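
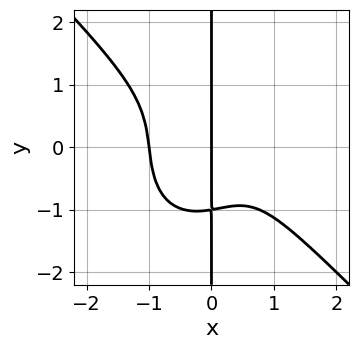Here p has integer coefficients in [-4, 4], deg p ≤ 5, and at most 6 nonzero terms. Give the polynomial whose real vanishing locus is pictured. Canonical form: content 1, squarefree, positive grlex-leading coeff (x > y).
(a) The degree is 4 — no degree-3 curve has this shape.
(b) Checking where it meets the axes: every point of the y-axis in the box is on the curve; among the integer gridlines, it crosses the x-axis at x ∈ {-1, 0}.
(c) The integer polynomial consistent with all of this is the stated p.

3*x^4 + x^3*y + 2*x*y^3 - x^2 + 2*x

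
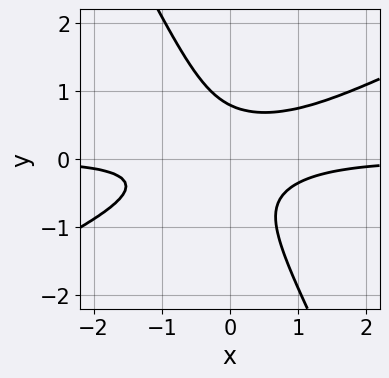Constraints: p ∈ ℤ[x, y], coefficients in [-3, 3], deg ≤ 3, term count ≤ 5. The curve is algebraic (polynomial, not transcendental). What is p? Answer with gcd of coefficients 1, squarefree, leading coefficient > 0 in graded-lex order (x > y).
2*x^2*y - 3*x*y^2 - 2*y^3 + 1

(a) deg p = 3. No degree-2 curve has this shape.
(b) Observable constraints: the curve avoids every integer x-axis point in the box.
(c) Putting this together gives p.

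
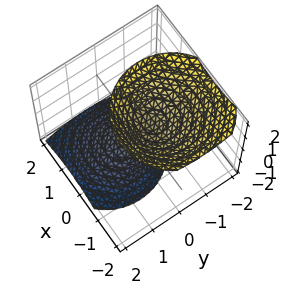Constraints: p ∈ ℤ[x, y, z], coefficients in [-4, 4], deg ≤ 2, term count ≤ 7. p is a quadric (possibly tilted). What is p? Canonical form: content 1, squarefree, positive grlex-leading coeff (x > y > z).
3*x^2 + 2*x*z + 3*y^2 + 2*y*z - 2*z^2 + 2

1. The picture has 2 separate pieces. Treating them together as one polynomial.
2. The degree is 2 — a generic line meets the surface in up to 2 points.
3. Checking where it meets the axes: no y-intercept at any integer in the box; the z-axis gridline crossings are at z ∈ {-1, 1}; the surface avoids every integer x-axis point in the box.
4. Fitting integer coefficients to these (and the overall shape) gives p.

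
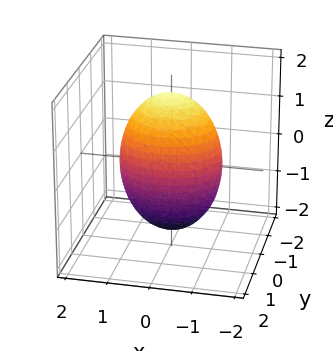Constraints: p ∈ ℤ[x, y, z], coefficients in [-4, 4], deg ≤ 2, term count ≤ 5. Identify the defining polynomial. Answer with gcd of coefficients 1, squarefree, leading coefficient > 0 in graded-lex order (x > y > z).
1. The degree is 2 — a closed, bounded, convex surface; a quadric.
2. Symmetries: mirror symmetry z ↦ −z ⇒ only even powers of z; mirror symmetry y ↦ −y ⇒ only even powers of y; it's symmetric under x → −x, forcing even powers of x.
3. From the axis intercepts and sections: the y-axis gridline crossings are at y ∈ {-1, 1}.
4. Fitting integer coefficients to these (and the overall shape) gives p.

2*x^2 + 3*y^2 + z^2 - 3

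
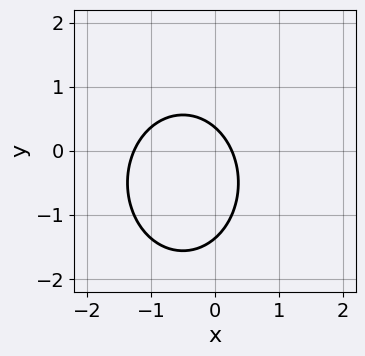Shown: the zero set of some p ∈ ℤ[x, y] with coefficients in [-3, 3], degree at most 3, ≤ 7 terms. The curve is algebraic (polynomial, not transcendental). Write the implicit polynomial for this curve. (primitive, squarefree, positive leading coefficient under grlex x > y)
3*x^2 + 2*y^2 + 3*x + 2*y - 1

1. The degree is 2 — a generic line meets the curve in up to 2 points.
2. Solving for integer coefficients yields p as stated.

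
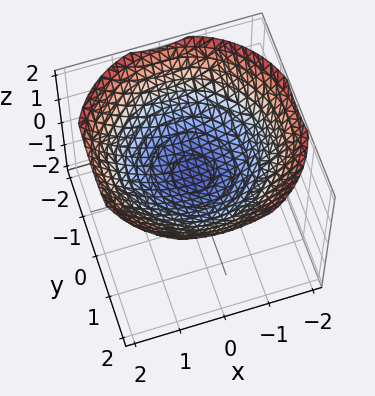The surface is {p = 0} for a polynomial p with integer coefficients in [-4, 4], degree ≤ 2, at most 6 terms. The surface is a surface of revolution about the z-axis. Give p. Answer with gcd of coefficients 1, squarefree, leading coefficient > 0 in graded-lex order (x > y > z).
x^2 + y^2 - 3*z + 1

(a) The degree is 2 — no degree-1 surface has this shape.
(b) Symmetries: rotational symmetry about the z-axis ⇒ p depends on x, y only through x² + y².
(c) From the axis intercepts and sections: no x-intercept at any integer in the box; a circular section at z = 1 has radius between 1 and 2; it misses every integer gridline on the y-axis.
(d) These observations pin down the coefficients.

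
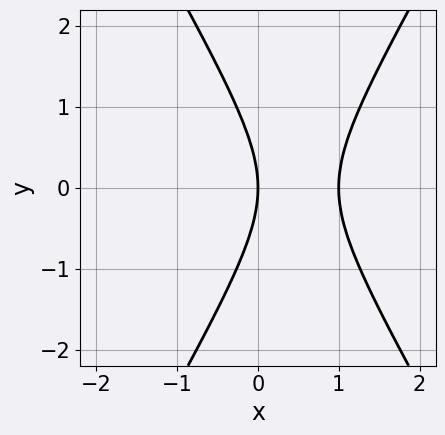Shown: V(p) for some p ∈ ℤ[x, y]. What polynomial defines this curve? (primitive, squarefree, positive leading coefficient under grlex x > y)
3*x^2 - y^2 - 3*x

1. Degree: a generic line meets the curve in up to 2 points, so deg p = 2.
2. Symmetries: mirror symmetry y ↦ −y ⇒ only even powers of y.
3. Observable constraints: it meets the y-axis at y = 0 (among the integer gridlines); among the integer gridlines, it crosses the x-axis at x ∈ {0, 1}.
4. Assembling these constraints gives the stated polynomial.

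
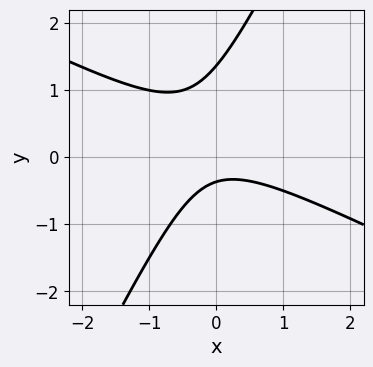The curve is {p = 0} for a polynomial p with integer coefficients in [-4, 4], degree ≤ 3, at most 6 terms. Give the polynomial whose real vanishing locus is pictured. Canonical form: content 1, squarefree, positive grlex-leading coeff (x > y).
1. deg p = 2. The shape is more complex than any degree-1 curve.
2. Checking where it meets the axes: it misses every integer gridline on the x-axis.
3. Putting this together gives p.

2*x^2 + 3*x*y - 2*y^2 + 2*y + 1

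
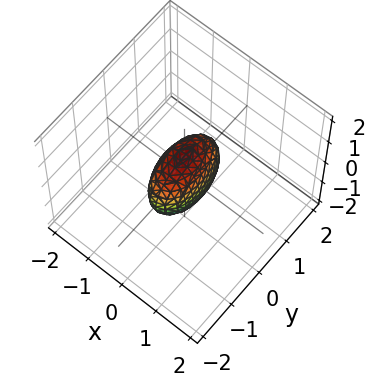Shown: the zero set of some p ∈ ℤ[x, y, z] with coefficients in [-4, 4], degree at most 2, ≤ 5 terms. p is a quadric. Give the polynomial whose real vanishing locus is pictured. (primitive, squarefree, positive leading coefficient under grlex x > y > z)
First, degree: a closed, bounded, convex surface; a quadric, so deg p = 2.
Next, symmetries: it's symmetric under z → −z, forcing even powers of z; it's symmetric under x → −x, forcing even powers of x; the y ↦ −y reflection is a symmetry, so y appears only in even powers.
Then, against the integer gridlines: the y-axis gridline crossings are at y ∈ {-1, 1}; among the integer gridlines, it crosses the z-axis at z ∈ {-1, 1}.
Finally, solving for integer coefficients yields p as stated.

3*x^2 + y^2 + z^2 - 1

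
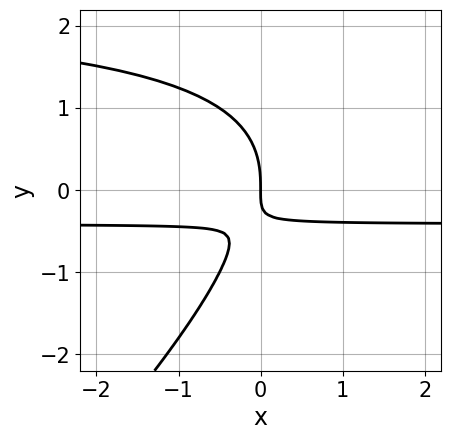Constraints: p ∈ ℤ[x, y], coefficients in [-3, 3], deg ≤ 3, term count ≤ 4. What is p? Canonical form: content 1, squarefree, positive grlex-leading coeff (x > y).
First, deg p = 3. A generic line meets the curve in up to 3 points.
Next, reading off the gridlines: one y-axis crossing is at y = 0; it crosses the x-axis at the gridline x = 0.
Finally, assembling these constraints gives the stated polynomial.

x*y^2 - y^3 - 2*x*y - x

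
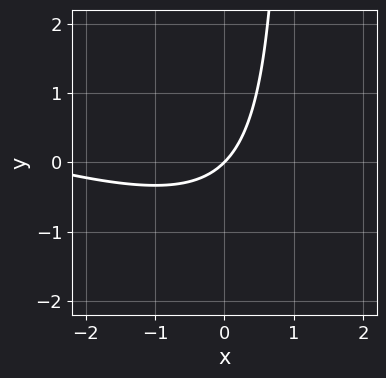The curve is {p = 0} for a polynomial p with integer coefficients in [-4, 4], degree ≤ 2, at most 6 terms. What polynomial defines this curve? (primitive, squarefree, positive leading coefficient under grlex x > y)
Degree: a generic line meets the curve in up to 2 points, so deg p = 2.
Observable constraints: it crosses the x-axis at the gridline x = 0; it meets the y-axis at y = 0 (among the integer gridlines).
These observations pin down the coefficients.

x^2 + 3*x*y + 3*x - 3*y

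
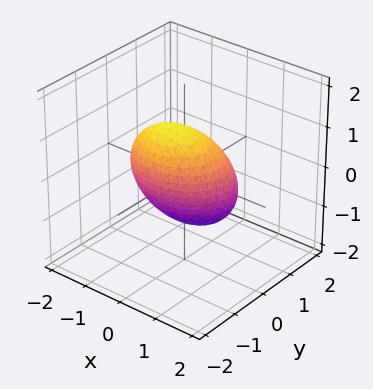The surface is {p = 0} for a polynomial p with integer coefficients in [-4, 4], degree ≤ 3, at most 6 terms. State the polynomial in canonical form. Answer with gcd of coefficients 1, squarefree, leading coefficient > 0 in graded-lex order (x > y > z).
2*x^2 + 3*y^2 + 2*y*z + 2*z^2 - 3

First, the degree is 2 — a generic line meets the surface in up to 2 points.
Then, against the integer gridlines: among the integer gridlines, it crosses the y-axis at y ∈ {-1, 1}.
Finally, matching integer coefficients to the picture gives p.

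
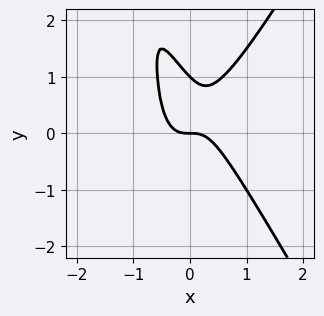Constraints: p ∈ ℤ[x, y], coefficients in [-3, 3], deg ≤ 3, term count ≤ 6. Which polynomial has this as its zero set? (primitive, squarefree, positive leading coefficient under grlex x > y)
(a) The degree is 3 — a generic line meets the curve in up to 3 points.
(b) Checking where it meets the axes: among the integer gridlines, it crosses the y-axis at y ∈ {0, 1}; it meets the x-axis at x = 0 (among the integer gridlines).
(c) Fitting integer coefficients to these (and the overall shape) gives p.

3*x^3 - x*y^2 - y^2 + y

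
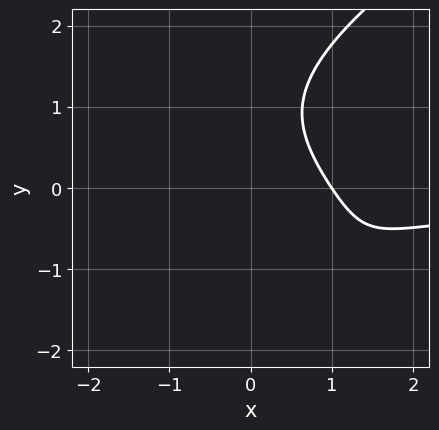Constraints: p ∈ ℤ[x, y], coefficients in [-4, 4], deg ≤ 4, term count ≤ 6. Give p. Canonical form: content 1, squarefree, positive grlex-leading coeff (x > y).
y^4 - 2*x^2*y - 2*x*y^2 - 3*x + 3

1. deg p = 4. No degree-3 curve has this shape.
2. Reading off the gridlines: the curve avoids every integer y-axis point in the box; it crosses the x-axis at the gridline x = 1.
3. Together with the visible shape, these determine p as stated.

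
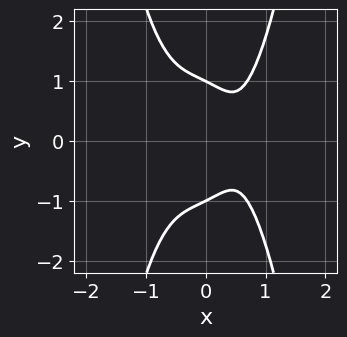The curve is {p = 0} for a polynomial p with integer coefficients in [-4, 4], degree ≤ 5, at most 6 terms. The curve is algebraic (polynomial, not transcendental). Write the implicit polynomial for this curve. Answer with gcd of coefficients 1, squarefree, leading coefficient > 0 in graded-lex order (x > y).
First, degree: the shape is more complex than any degree-3 curve, so deg p = 4.
Then, symmetries: the y ↦ −y reflection is a symmetry, so y appears only in even powers.
Then, from the visible intercepts: the curve avoids every integer x-axis point in the box; among the integer gridlines, it crosses the y-axis at y ∈ {-1, 1}.
Finally, solving for integer coefficients yields p as stated.

3*x^4 - y^2 - x + 1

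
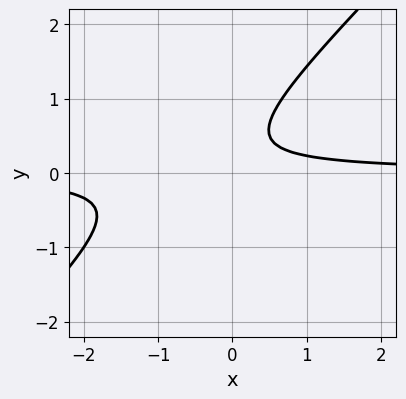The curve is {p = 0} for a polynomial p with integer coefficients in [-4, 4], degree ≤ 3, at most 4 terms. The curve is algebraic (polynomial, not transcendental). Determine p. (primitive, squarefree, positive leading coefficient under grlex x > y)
3*x*y - 3*y^2 + 2*y - 1

1. Degree: a generic line meets the curve in up to 2 points, so deg p = 2.
2. Checking where it meets the axes: it misses every integer gridline on the x-axis; it misses every integer gridline on the y-axis.
3. The integer polynomial consistent with all of this is the stated p.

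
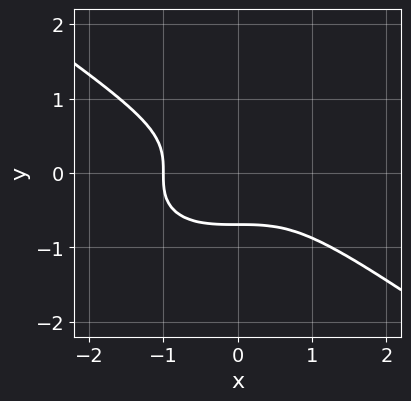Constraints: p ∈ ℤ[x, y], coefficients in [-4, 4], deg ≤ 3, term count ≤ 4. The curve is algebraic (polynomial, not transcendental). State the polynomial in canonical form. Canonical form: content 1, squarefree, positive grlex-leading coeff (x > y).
x^3 + 3*y^3 + 1

First, deg p = 3. No degree-2 curve has this shape.
Next, checking where it meets the axes: one x-axis crossing is at x = -1.
Finally, matching integer coefficients to the picture gives p.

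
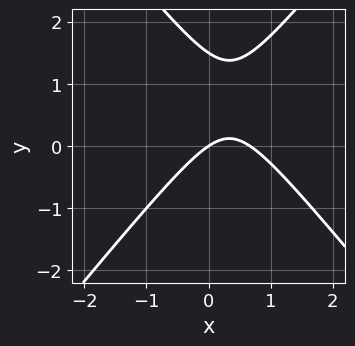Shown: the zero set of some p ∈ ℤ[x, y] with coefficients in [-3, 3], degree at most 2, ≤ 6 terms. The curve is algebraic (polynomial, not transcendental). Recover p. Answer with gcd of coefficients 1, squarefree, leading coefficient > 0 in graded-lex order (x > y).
Degree: the shape is more complex than any degree-1 curve, so deg p = 2.
From the visible intercepts: it meets the y-axis at y = 0 (among the integer gridlines); it meets the x-axis at x = 0 (among the integer gridlines).
Matching integer coefficients to the picture gives p.

3*x^2 - 2*y^2 - 2*x + 3*y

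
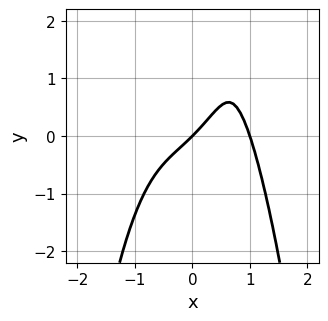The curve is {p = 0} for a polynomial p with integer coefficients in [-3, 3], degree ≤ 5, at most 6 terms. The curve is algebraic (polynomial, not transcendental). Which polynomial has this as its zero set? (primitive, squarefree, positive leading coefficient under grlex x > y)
First, the degree is 4 — no degree-3 curve has this shape.
Then, against the integer gridlines: it crosses the y-axis at the gridline y = 0; among the integer gridlines, it crosses the x-axis at x ∈ {0, 1}.
Finally, putting this together gives p.

3*x^4 - y^2 - 3*x + 3*y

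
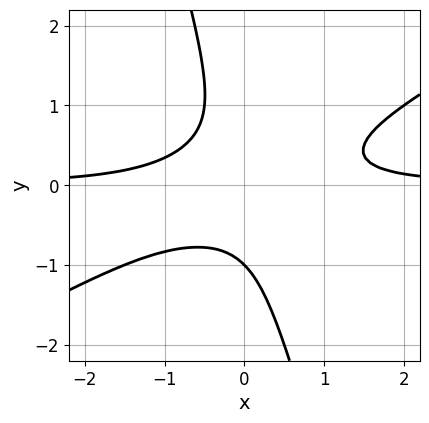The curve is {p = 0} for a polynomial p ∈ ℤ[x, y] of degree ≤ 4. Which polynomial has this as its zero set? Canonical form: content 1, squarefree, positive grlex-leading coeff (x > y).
deg p = 3. A generic line meets the curve in up to 3 points.
Against the integer gridlines: one y-axis crossing is at y = -1; the curve avoids every integer x-axis point in the box.
Putting this together gives p.

2*x^2*y - 3*x*y^2 - y^3 - 1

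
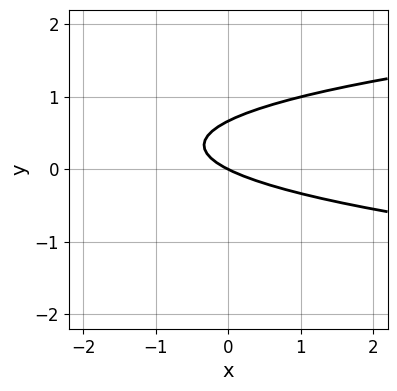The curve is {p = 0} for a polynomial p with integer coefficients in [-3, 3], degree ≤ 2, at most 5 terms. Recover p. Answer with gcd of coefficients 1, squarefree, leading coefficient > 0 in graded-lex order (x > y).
First, deg p = 2. A generic line meets the curve in up to 2 points.
Next, against the integer gridlines: one y-axis crossing is at y = 0; it crosses the x-axis at the gridline x = 0.
Finally, fitting integer coefficients to these (and the overall shape) gives p.

3*y^2 - x - 2*y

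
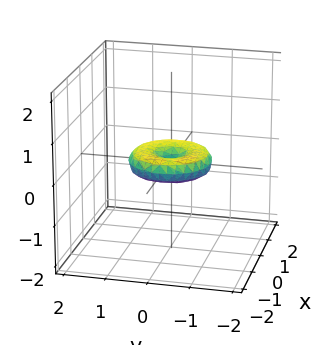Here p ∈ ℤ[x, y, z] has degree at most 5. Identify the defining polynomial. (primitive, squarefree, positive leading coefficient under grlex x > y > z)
First, degree: no degree-3 surface has this shape, so deg p = 4.
Then, symmetry: the z-axis is an axis of rotation, so x and y enter only as x² + y².
Next, against the integer gridlines: the x-axis gridline crossings are at x ∈ {-1, 0, 1}; it meets the z-axis at z = 0 (among the integer gridlines); the y-axis gridline crossings are at y ∈ {-1, 0, 1}; a circular section at z = 0 has radius exactly 1.
Finally, together with the visible shape, these determine p as stated.

x^4 + 2*x^2*y^2 + y^4 - x^2 - y^2 + 3*z^2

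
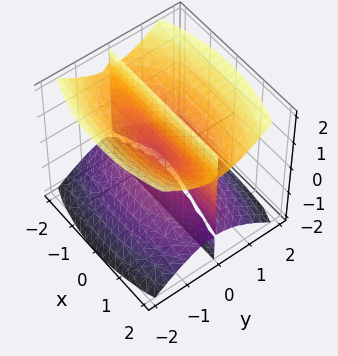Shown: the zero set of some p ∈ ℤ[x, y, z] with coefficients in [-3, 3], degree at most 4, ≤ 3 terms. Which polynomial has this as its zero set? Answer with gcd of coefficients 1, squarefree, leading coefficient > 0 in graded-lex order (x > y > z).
1. There are 3 components. Treating them together as one polynomial.
2. Degree: the shape is more complex than any degree-2 surface, so deg p = 3.
3. From the visible intercepts: the visible x-axis segment lies entirely on the surface; the visible z-axis segment lies entirely on the surface; it meets the y-axis at y = 0 (among the integer gridlines).
4. Putting this together gives p.

x^2*y + 3*y^3 - 3*y*z^2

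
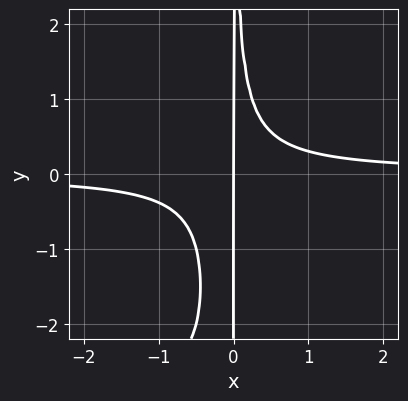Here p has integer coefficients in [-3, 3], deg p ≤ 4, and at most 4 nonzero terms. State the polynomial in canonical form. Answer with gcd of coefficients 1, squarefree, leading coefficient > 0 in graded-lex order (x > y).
x^2*y^2 + 3*x^2*y - x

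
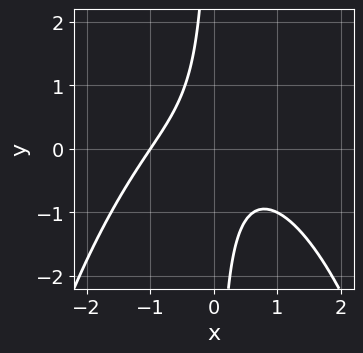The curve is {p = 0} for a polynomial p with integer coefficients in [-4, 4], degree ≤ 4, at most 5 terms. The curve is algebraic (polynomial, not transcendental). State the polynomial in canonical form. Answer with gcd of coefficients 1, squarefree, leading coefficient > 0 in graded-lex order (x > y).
x^3 + 2*x*y + 1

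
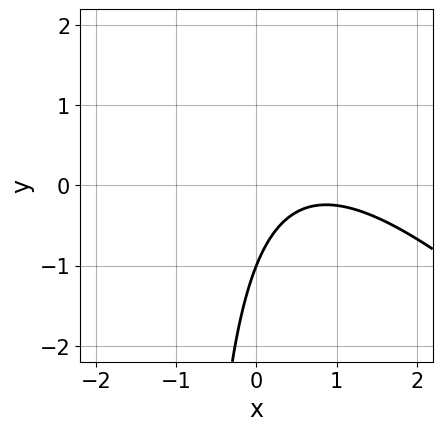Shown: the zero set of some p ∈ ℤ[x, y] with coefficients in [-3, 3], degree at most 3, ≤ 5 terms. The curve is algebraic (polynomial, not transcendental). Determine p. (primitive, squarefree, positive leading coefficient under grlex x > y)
First, degree: the shape is more complex than any degree-1 curve, so deg p = 2.
Then, against the integer gridlines: the curve avoids every integer x-axis point in the box; it crosses the y-axis at the gridline y = -1.
Finally, putting this together gives p.

2*x^2 + 2*x*y - 3*x + 2*y + 2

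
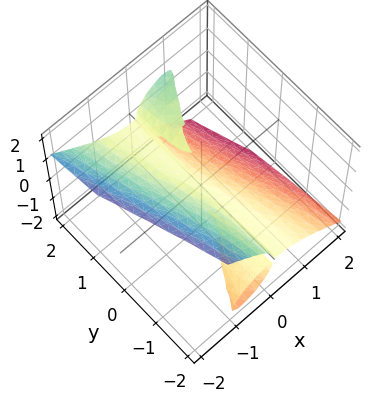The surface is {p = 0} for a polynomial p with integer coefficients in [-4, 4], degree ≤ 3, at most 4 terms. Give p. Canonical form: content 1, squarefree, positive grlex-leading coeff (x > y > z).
x^3 - x*y*z + z^3

(a) I count 2 distinct pieces. They look like related sheets of one shape, so recover p as a whole.
(b) Degree: a generic line meets the surface in up to 3 points, so deg p = 3.
(c) Observable constraints: one z-axis crossing is at z = 0; one x-axis crossing is at x = 0; every point of the y-axis in the box is on the surface.
(d) Putting this together gives p.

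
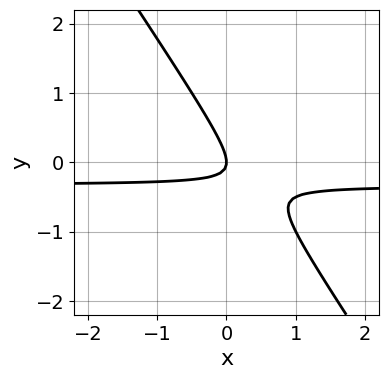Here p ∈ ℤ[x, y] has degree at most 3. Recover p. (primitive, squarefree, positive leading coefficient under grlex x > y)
3*x*y + 2*y^2 + x

1. deg p = 2. No degree-1 curve has this shape.
2. From the axis intercepts and sections: it meets the y-axis at y = 0 (among the integer gridlines); it crosses the x-axis at the gridline x = 0.
3. Putting this together gives p.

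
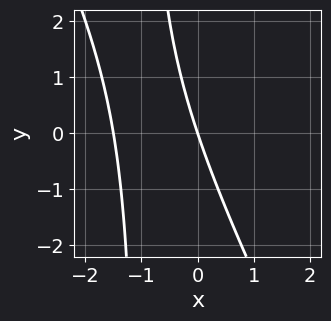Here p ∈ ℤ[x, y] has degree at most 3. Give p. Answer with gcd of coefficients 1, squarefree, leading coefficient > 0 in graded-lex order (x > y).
2*x^2 + x*y + 3*x + y

deg p = 2.
Reading off the gridlines: one y-axis crossing is at y = 0; it meets the x-axis at x = 0 (among the integer gridlines).
The integer polynomial consistent with all of this is the stated p.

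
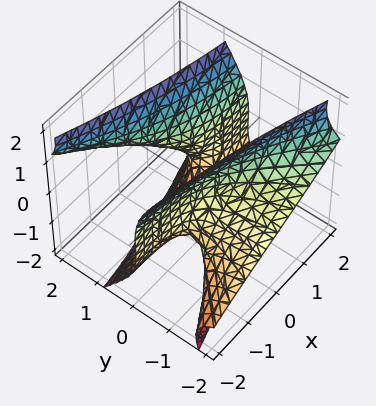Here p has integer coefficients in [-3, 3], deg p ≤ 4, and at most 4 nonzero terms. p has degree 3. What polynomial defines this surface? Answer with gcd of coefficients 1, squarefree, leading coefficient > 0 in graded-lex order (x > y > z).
3*y^2*z - z^3 + 3*x*y - 1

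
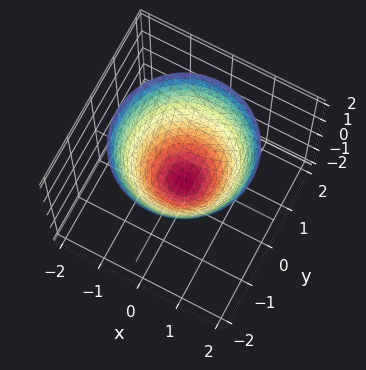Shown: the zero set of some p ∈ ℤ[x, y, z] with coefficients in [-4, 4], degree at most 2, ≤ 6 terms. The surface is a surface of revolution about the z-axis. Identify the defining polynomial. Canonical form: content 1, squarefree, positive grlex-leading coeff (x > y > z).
First, deg p = 2. A generic line meets the surface in up to 2 points.
Then, symmetry: every cross-section ⟂ z is a circle, so x, y appear only via x² + y².
Next, checking where it meets the axes: a circular section at z = 1 has radius between 1 and 2.
Finally, assembling these constraints gives the stated polynomial.

2*x^2 + 2*y^2 - 2*z - 1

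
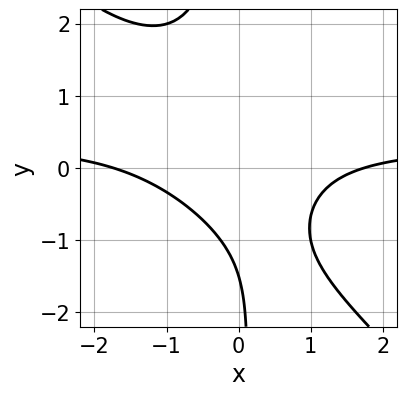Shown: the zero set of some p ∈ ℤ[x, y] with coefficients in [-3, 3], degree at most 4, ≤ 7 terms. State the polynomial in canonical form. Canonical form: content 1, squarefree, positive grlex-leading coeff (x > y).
3*x^2*y + 3*x*y^2 - x^2 + 2*y + 3

1. The degree is 3 — the shape is more complex than any degree-2 curve.
2. Matching integer coefficients to the picture gives p.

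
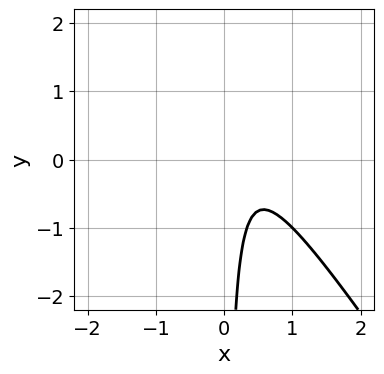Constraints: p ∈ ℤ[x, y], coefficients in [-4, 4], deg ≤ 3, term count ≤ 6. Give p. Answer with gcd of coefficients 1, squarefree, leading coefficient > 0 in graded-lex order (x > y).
3*x^2 + 2*x*y - 2*x + 1

First, degree: a generic line meets the curve in up to 2 points, so deg p = 2.
Then, from the axis intercepts and sections: no y-intercept at any integer in the box; it misses every integer gridline on the x-axis.
Finally, these observations pin down the coefficients.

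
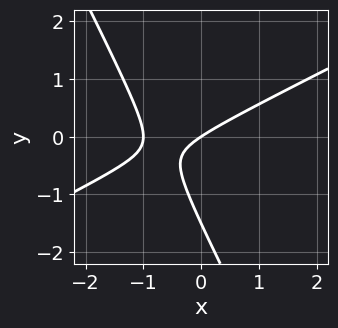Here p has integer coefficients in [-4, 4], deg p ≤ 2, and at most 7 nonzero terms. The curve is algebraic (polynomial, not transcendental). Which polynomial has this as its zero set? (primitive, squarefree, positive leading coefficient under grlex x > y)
The degree is 2 — no degree-1 curve has this shape.
Reading off the gridlines: the x-axis gridline crossings are at x ∈ {-1, 0}; one y-axis crossing is at y = 0.
Putting this together gives p.

2*x^2 - 3*x*y - 2*y^2 + 2*x - 3*y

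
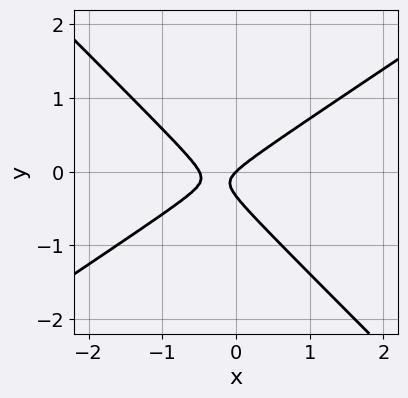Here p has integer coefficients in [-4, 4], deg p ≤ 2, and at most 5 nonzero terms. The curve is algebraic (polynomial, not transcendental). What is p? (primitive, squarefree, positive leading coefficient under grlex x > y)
(a) Degree: a generic line meets the curve in up to 2 points, so deg p = 2.
(b) Observable constraints: it crosses the y-axis at the gridline y = 0; one x-axis crossing is at x = 0.
(c) Assembling these constraints gives the stated polynomial.

2*x^2 - x*y - 3*y^2 + x - y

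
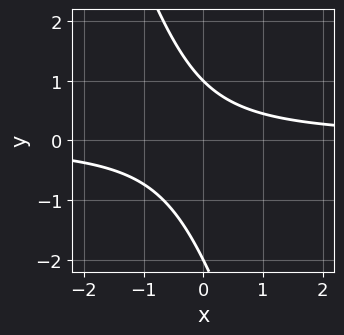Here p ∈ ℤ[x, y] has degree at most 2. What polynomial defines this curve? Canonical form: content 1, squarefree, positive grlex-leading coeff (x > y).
3*x*y + y^2 + y - 2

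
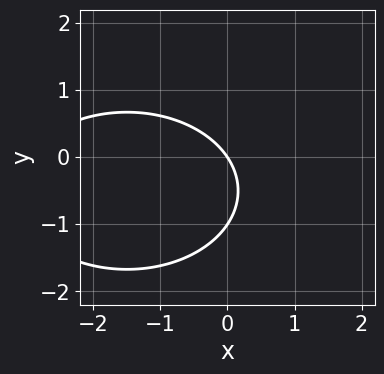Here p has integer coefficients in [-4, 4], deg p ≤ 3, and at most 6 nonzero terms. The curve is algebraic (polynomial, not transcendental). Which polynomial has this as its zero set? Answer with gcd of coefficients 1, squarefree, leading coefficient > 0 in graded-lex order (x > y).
x^2 + 2*y^2 + 3*x + 2*y

(a) Degree: a generic line meets the curve in up to 2 points, so deg p = 2.
(b) Checking where it meets the axes: it meets the x-axis at x = 0 (among the integer gridlines); the y-axis gridline crossings are at y ∈ {-1, 0}.
(c) Matching integer coefficients to the picture gives p.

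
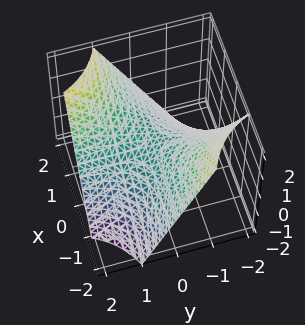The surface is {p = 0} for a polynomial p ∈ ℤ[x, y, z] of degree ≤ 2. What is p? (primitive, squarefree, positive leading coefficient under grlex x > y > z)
x*y - z

1. deg p = 2. A saddle surface; a quadric.
2. Against the integer gridlines: every point of the x-axis in the box is on the surface; it meets the z-axis at z = 0 (among the integer gridlines).
3. Fitting integer coefficients to these (and the overall shape) gives p. Check: (0, 1, 0) on the y-axis lies on the surface, and p(0, 1, 0) = 0. ✓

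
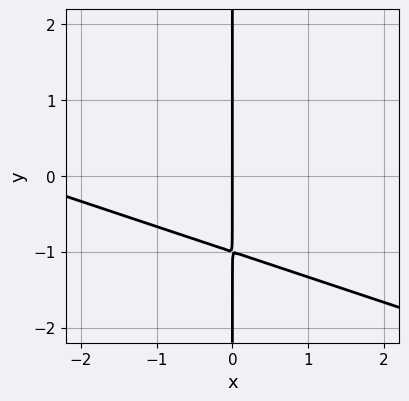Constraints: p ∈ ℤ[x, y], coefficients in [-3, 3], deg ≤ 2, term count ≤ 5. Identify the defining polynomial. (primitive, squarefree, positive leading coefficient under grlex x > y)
x^2 + 3*x*y + 3*x

(a) The degree is 2 — the shape is more complex than any degree-1 curve.
(b) From the axis intercepts and sections: the visible y-axis segment lies entirely on the curve; one x-axis crossing is at x = 0.
(c) These observations pin down the coefficients.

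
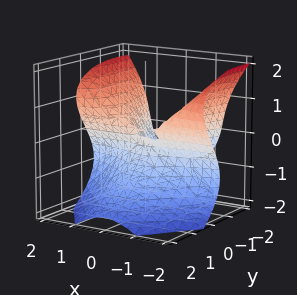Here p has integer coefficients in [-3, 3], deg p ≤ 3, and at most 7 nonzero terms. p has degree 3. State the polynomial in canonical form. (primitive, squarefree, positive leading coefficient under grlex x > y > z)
3*x^2*y - 2*x^2*z + 3*z^3 + 2*y^2 - 3*y*z

First, deg p = 3. A generic line meets the surface in up to 3 points.
Next, from the axis intercepts and sections: it crosses the y-axis at the gridline y = 0; it meets the z-axis at z = 0 (among the integer gridlines); the visible x-axis segment lies entirely on the surface.
Finally, solving for integer coefficients yields p as stated.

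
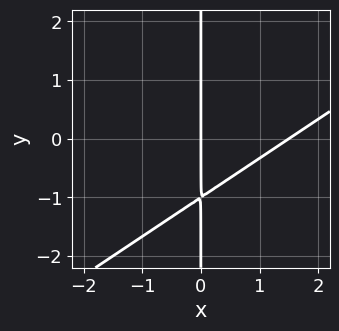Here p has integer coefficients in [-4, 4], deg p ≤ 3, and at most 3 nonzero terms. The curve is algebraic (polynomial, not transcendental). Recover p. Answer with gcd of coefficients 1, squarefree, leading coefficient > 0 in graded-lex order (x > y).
2*x^2 - 3*x*y - 3*x

1. deg p = 2. A generic line meets the curve in up to 2 points.
2. From the axis intercepts and sections: one x-axis crossing is at x = 0; every point of the y-axis in the box is on the curve.
3. Fitting integer coefficients to these (and the overall shape) gives p.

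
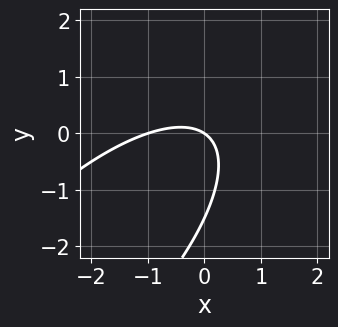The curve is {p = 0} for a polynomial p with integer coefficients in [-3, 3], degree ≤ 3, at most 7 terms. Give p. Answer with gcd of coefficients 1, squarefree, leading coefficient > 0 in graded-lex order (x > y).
deg p = 2.
From the axis intercepts and sections: it crosses the y-axis at the gridline y = 0; the x-axis gridline crossings are at x ∈ {-1, 0}.
Matching integer coefficients to the picture gives p.

2*x^2 - 3*x*y + 2*y^2 + 2*x + 3*y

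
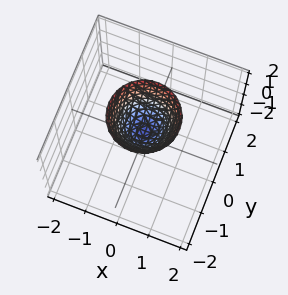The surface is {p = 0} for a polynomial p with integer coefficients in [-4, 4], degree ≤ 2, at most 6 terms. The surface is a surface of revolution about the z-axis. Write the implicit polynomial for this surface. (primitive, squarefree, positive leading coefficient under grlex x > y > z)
3*x^2 + 3*y^2 - 2*z + 1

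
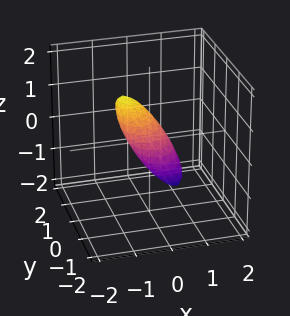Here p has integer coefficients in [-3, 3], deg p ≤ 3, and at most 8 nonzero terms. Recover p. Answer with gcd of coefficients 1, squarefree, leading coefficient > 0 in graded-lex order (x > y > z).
First, the degree is 2 — no degree-1 surface has this shape.
Finally, matching integer coefficients to the picture gives p.

3*x^2 + 3*x*z + 2*y^2 - 2*y*z + 2*z^2 - 1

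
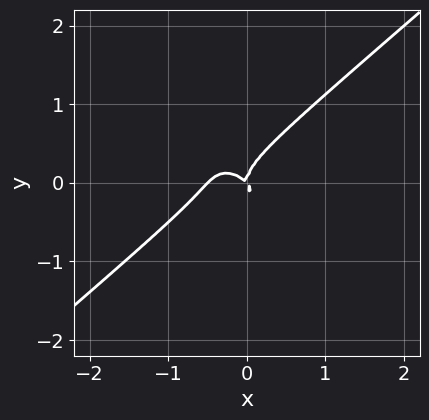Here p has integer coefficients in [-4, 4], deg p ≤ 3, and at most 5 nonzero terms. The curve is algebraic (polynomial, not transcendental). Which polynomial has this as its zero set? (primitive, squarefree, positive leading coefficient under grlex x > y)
2*x^3 - x*y^2 - 2*y^3 + x^2 + x*y

First, degree: a generic line meets the curve in up to 3 points, so deg p = 3.
Next, checking where it meets the axes: it meets the y-axis at y = 0 (among the integer gridlines); it crosses the x-axis at the gridline x = 0.
Finally, assembling these constraints gives the stated polynomial.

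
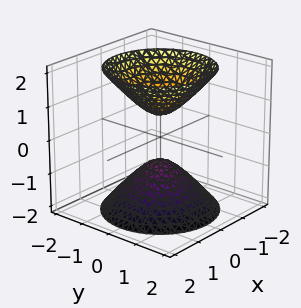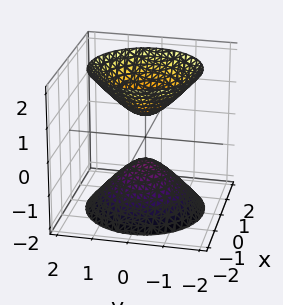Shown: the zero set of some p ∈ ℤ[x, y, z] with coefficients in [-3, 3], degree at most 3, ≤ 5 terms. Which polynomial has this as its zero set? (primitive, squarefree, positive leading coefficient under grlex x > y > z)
3*x^2 + 3*y^2 - 2*z^2 + 1

1. The picture has 2 separate pieces.
2. The degree is 2 — no degree-1 surface has this shape.
3. Symmetries: the surface is invariant under rotation about z: p = q(x² + y², z).
4. Checking where it meets the axes: the surface avoids every integer y-axis point in the box; no x-intercept at any integer in the box; a circular section at z = -1 has radius between 0 and 1.
5. Matching integer coefficients to the picture gives p.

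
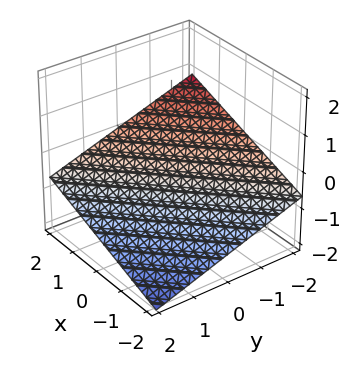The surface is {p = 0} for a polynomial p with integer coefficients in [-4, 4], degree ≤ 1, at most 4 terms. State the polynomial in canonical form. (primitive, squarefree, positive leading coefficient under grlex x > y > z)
First, degree: every cross-section is a straight line — this is a plane, so deg p = 1.
Then, observable constraints: it crosses the x-axis at the gridline x = 2; it meets the y-axis at y = -2 (among the integer gridlines).
Finally, matching integer coefficients to the picture gives p.

x - y - 3*z - 2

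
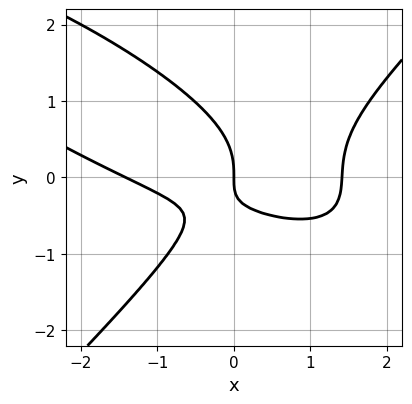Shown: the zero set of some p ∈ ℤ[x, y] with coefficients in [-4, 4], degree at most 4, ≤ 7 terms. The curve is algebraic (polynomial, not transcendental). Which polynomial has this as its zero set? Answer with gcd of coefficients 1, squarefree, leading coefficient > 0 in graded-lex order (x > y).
x^3 + 2*x^2*y - 3*y^3 - 3*x*y - 2*x

The degree is 3 — a generic line meets the curve in up to 3 points.
From the visible intercepts: one x-axis crossing is at x = 0; it crosses the y-axis at the gridline y = 0.
Putting this together gives p.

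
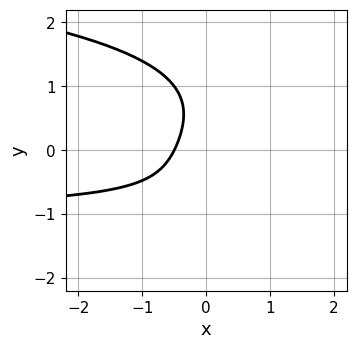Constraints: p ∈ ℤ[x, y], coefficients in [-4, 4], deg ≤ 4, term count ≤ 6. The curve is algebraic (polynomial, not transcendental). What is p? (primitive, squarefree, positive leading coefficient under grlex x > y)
Degree: no degree-3 curve has this shape, so deg p = 4.
Against the integer gridlines: the curve avoids every integer y-axis point in the box.
These observations pin down the coefficients.

y^4 + 2*x*y + 2*x + 1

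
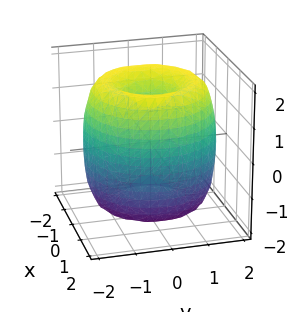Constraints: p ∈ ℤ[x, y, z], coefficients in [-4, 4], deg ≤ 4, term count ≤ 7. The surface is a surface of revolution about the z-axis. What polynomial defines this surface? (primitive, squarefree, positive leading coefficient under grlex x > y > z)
x^4 + 2*x^2*y^2 + y^4 - 3*x^2 - 3*y^2 + z^2 - 1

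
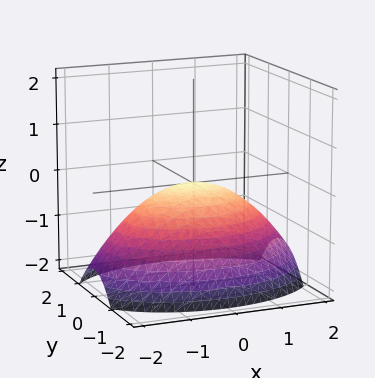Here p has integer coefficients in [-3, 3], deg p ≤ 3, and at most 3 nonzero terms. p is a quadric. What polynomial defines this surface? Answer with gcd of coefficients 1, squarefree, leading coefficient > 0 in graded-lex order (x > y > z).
x^2 + 2*y^2 + 3*z

deg p = 2. A paraboloid; a quadric.
Symmetries: mirror symmetry x ↦ −x ⇒ only even powers of x; it's symmetric under y → −y, forcing even powers of y.
Against the integer gridlines: one z-axis crossing is at z = 0; it crosses the y-axis at the gridline y = 0; it meets the x-axis at x = 0 (among the integer gridlines).
Solving for integer coefficients yields p as stated.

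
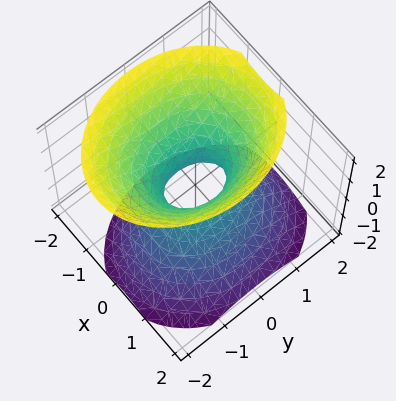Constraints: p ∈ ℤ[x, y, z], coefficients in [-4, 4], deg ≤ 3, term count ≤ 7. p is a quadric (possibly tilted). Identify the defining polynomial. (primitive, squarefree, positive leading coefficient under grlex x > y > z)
3*x^2 + x*z + 2*y^2 - 2*z^2 - 1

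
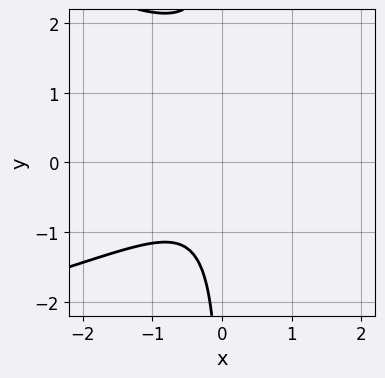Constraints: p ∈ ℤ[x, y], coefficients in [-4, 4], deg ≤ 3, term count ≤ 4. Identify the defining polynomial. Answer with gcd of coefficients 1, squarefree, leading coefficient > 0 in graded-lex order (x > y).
2*x*y^2 + 3*x^2 - 2*x*y + 2

Degree: no degree-2 curve has this shape, so deg p = 3.
Observable constraints: the curve avoids every integer y-axis point in the box; the curve avoids every integer x-axis point in the box.
Matching integer coefficients to the picture gives p.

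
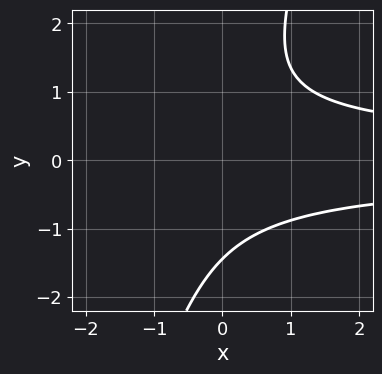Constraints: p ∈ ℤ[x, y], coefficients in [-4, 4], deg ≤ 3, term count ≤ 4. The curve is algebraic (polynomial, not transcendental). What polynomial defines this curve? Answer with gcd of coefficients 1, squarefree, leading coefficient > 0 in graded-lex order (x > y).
3*x*y^2 - y^3 - 3

deg p = 3.
Reading off the gridlines: the curve avoids every integer x-axis point in the box.
Solving for integer coefficients yields p as stated.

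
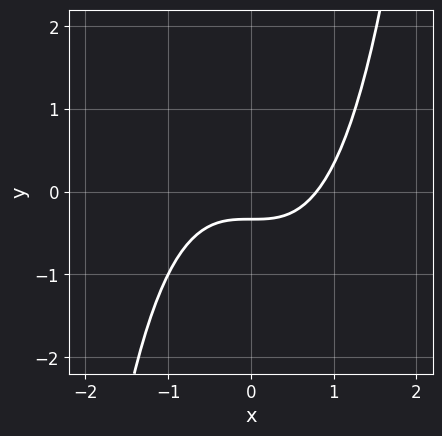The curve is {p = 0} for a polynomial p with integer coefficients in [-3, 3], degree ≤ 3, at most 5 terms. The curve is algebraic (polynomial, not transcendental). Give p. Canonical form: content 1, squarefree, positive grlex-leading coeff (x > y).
2*x^3 - 3*y - 1

deg p = 3. A generic line meets the curve in up to 3 points.
Solving for integer coefficients yields p as stated.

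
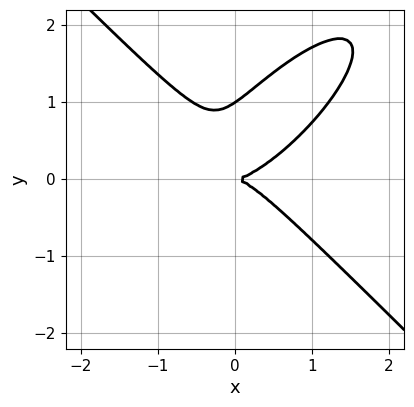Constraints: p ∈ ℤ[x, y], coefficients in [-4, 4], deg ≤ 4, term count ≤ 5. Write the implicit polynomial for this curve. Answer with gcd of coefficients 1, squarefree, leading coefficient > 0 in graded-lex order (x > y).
3*x^3 - 2*x^2*y - 2*x*y^2 + 3*y^3 - 3*y^2

First, degree: no degree-2 curve has this shape, so deg p = 3.
Then, against the integer gridlines: among the integer gridlines, it crosses the y-axis at y ∈ {0, 1}; it crosses the x-axis at the gridline x = 0.
Finally, the integer polynomial consistent with all of this is the stated p.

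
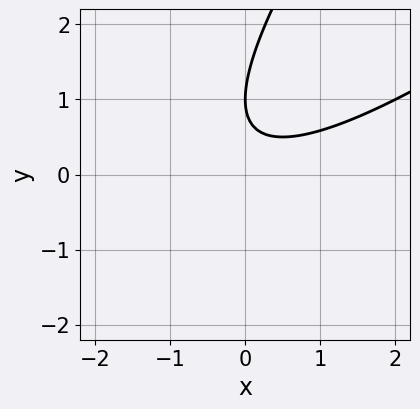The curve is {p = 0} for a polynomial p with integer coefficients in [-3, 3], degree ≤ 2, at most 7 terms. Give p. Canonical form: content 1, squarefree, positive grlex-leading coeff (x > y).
1. The degree is 2 — no degree-1 curve has this shape.
2. Checking where it meets the axes: the curve avoids every integer x-axis point in the box; it meets the y-axis at y = 1 (among the integer gridlines).
3. Solving for integer coefficients yields p as stated.

x^2 - 2*x*y + y^2 - 2*y + 1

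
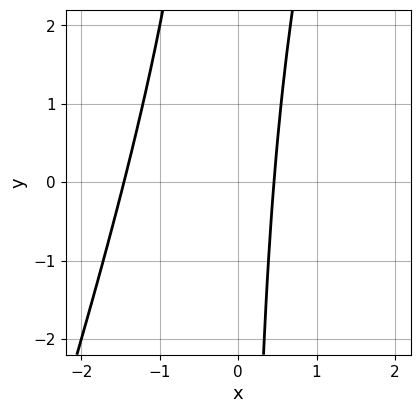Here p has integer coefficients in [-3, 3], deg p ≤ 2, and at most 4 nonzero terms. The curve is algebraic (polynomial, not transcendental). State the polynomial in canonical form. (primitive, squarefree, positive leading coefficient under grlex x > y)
1. The degree is 2 — a generic line meets the curve in up to 2 points.
2. Reading off the gridlines: the curve avoids every integer y-axis point in the box.
3. Matching integer coefficients to the picture gives p.

3*x^2 - x*y + 3*x - 2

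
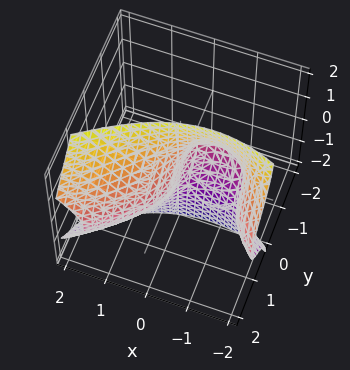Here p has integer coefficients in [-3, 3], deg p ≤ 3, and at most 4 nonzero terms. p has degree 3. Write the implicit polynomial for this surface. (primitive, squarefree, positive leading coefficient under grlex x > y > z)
y^3 + 3*y*z^2 - 2*x^2 - 3*x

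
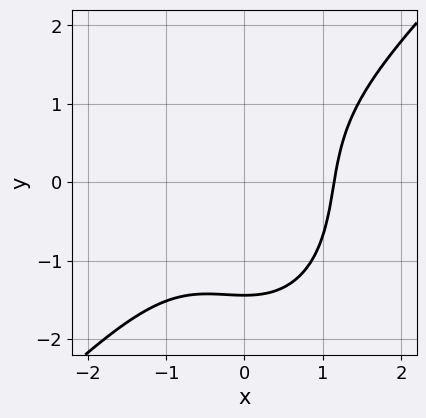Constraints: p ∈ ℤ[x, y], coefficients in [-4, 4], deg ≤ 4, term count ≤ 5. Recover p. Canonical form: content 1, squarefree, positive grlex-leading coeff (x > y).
The degree is 3 — no degree-2 curve has this shape.
Solving for integer coefficients yields p as stated.

2*x^3 - x^2*y - y^3 - 3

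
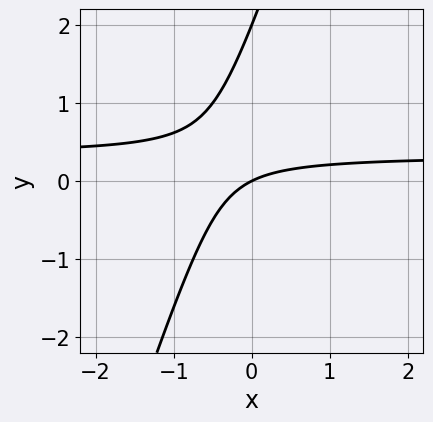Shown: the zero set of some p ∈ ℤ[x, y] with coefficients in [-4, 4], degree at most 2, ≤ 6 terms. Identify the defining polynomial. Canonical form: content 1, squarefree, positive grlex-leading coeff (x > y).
First, deg p = 2.
Then, observable constraints: among the integer gridlines, it crosses the y-axis at y ∈ {0, 2}; one x-axis crossing is at x = 0.
Finally, putting this together gives p.

3*x*y - y^2 - x + 2*y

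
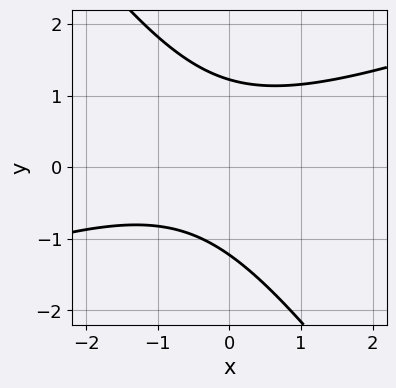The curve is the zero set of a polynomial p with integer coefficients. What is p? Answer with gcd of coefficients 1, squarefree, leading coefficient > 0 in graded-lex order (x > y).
First, degree: a generic line meets the curve in up to 2 points, so deg p = 2.
Then, against the integer gridlines: no x-intercept at any integer in the box.
Finally, matching integer coefficients to the picture gives p.

x^2 - 2*x*y - 2*y^2 + x + 3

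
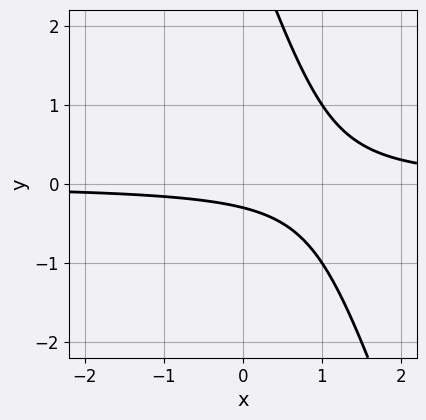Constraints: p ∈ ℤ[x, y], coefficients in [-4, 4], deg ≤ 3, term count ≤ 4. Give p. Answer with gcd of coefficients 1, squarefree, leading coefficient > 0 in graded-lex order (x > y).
3*x*y + y^2 - 3*y - 1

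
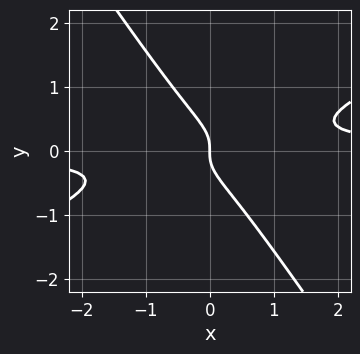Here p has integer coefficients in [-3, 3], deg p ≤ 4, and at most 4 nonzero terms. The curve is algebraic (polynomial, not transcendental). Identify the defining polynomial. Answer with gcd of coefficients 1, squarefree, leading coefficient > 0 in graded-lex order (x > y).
2*x^2*y - 3*x*y^2 - 3*y^3 - x

(a) The degree is 3 — a generic line meets the curve in up to 3 points.
(b) Checking where it meets the axes: it crosses the y-axis at the gridline y = 0; it meets the x-axis at x = 0 (among the integer gridlines).
(c) The integer polynomial consistent with all of this is the stated p.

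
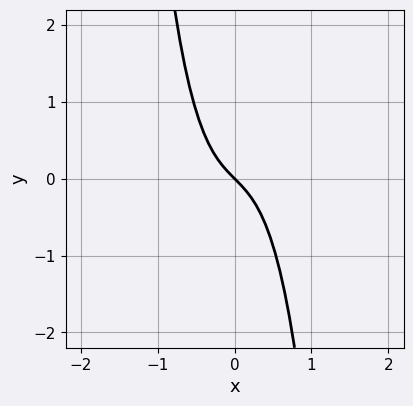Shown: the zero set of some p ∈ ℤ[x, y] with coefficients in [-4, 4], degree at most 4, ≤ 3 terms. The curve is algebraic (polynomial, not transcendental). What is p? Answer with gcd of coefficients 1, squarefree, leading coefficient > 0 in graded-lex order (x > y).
(a) Degree: no degree-2 curve has this shape, so deg p = 3.
(b) From the axis intercepts and sections: it crosses the x-axis at the gridline x = 0; it crosses the y-axis at the gridline y = 0.
(c) Solving for integer coefficients yields p as stated.

3*x^3 + x + y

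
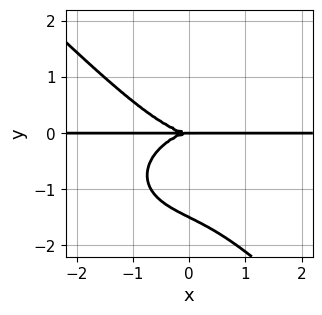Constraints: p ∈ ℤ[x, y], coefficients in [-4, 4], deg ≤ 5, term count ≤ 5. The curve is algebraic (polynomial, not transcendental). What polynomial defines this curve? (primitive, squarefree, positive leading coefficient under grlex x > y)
First, degree: no degree-3 curve has this shape, so deg p = 4.
Then, from the axis intercepts and sections: it crosses the y-axis at the gridline y = 0; the visible x-axis segment lies entirely on the curve.
Finally, fitting integer coefficients to these (and the overall shape) gives p.

x^3*y + x*y^3 + 2*y^4 + 3*y^3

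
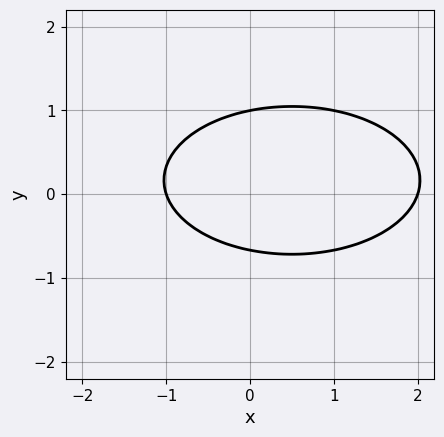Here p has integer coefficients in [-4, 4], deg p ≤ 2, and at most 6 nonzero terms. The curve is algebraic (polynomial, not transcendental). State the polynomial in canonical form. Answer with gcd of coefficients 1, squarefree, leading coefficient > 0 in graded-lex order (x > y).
x^2 + 3*y^2 - x - y - 2

(a) The degree is 2 — the shape is more complex than any degree-1 curve.
(b) Observable constraints: among the integer gridlines, it crosses the x-axis at x ∈ {-1, 2}; it meets the y-axis at y = 1 (among the integer gridlines).
(c) These observations pin down the coefficients.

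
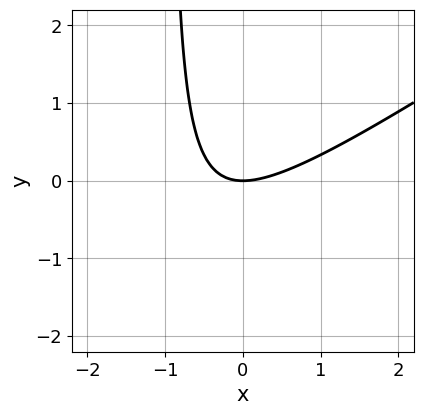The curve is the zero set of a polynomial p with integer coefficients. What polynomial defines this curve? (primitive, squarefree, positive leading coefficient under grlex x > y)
(a) The degree is 2 — the shape is more complex than any degree-1 curve.
(b) Reading off the gridlines: it meets the y-axis at y = 0 (among the integer gridlines); it crosses the x-axis at the gridline x = 0.
(c) Putting this together gives p.

2*x^2 - 3*x*y - 3*y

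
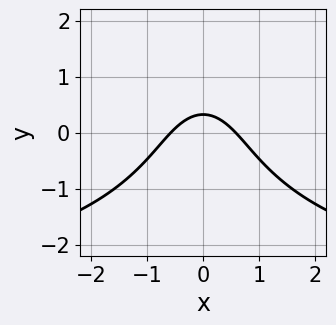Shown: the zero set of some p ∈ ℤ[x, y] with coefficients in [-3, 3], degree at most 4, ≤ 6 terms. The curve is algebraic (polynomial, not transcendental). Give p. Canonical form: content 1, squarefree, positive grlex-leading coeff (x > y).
1. deg p = 3.
2. Symmetries: mirror symmetry x ↦ −x ⇒ only even powers of x.
3. Putting this together gives p.

x^2*y + y^3 + 3*x^2 + 3*y - 1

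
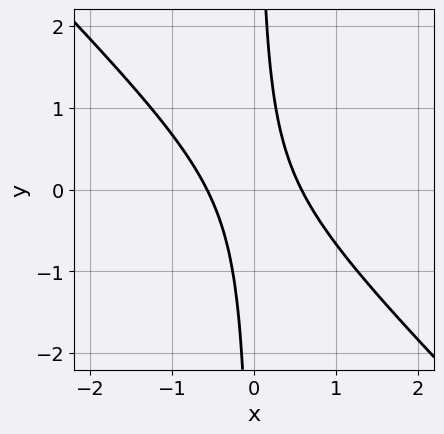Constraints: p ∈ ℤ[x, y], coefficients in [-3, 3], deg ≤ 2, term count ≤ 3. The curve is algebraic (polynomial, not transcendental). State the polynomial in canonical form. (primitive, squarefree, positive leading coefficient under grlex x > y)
(a) Degree: the shape is more complex than any degree-1 curve, so deg p = 2.
(b) From the visible intercepts: the curve avoids every integer y-axis point in the box.
(c) Putting this together gives p.

3*x^2 + 3*x*y - 1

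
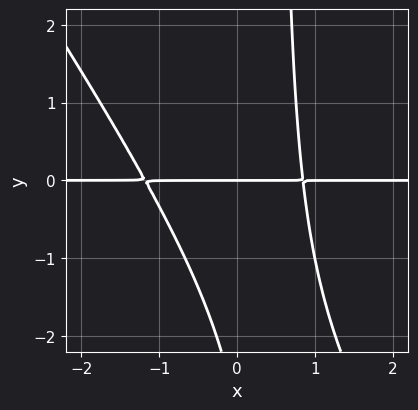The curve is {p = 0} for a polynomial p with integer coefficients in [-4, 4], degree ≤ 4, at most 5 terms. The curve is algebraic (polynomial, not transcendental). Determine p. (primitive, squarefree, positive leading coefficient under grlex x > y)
3*x^2*y + 2*x*y^2 + x*y - y^2 - 3*y

The degree is 3 — a generic line meets the curve in up to 3 points.
Checking where it meets the axes: every point of the x-axis in the box is on the curve; one y-axis crossing is at y = 0.
Assembling these constraints gives the stated polynomial.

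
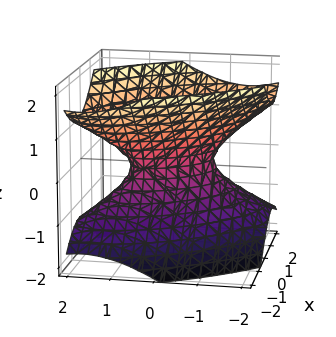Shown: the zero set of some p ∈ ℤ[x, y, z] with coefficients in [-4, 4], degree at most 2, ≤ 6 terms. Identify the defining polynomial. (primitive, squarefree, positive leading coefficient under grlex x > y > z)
First, deg p = 2. A generic line meets the surface in up to 2 points.
Next, from the axis intercepts and sections: no z-intercept at any integer in the box.
Finally, these observations pin down the coefficients.

3*x^2 + 3*x*y + 2*y^2 - 3*z^2 - 1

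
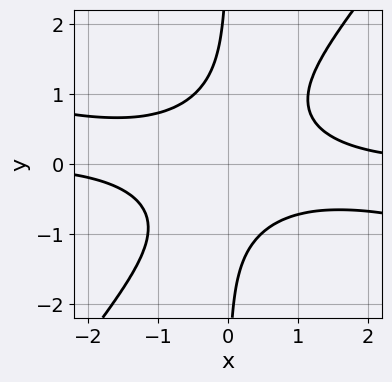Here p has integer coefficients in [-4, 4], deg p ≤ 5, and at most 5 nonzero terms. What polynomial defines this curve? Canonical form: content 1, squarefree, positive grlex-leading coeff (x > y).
x^3*y + 3*x^2*y^2 - 3*x*y^3 - 2

Degree: the shape is more complex than any degree-3 curve, so deg p = 4.
Observable constraints: no y-intercept at any integer in the box; it misses every integer gridline on the x-axis.
Matching integer coefficients to the picture gives p.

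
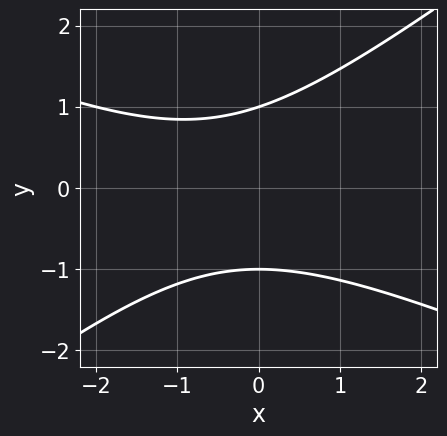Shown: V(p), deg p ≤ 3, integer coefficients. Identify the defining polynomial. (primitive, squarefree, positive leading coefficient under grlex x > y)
(a) deg p = 2.
(b) Against the integer gridlines: it misses every integer gridline on the x-axis; the y-axis gridline crossings are at y ∈ {-1, 1}.
(c) Fitting integer coefficients to these (and the overall shape) gives p.

x^2 + x*y - 3*y^2 + x + 3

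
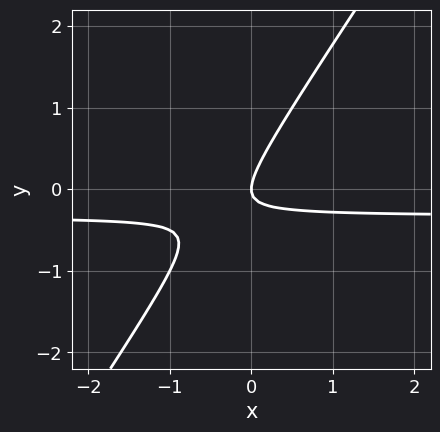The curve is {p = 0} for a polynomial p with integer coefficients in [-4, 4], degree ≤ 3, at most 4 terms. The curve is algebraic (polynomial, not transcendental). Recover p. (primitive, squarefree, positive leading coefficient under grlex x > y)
3*x*y - 2*y^2 + x

(a) deg p = 2. A generic line meets the curve in up to 2 points.
(b) Against the integer gridlines: it meets the y-axis at y = 0 (among the integer gridlines); it meets the x-axis at x = 0 (among the integer gridlines).
(c) Matching integer coefficients to the picture gives p.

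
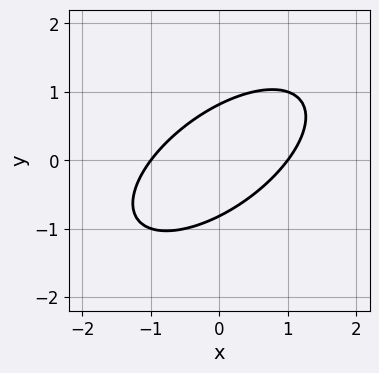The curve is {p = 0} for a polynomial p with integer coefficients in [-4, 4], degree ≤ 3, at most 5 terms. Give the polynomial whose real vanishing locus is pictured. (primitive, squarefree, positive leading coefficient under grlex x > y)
2*x^2 - 3*x*y + 3*y^2 - 2

(a) Degree: no degree-1 curve has this shape, so deg p = 2.
(b) Against the integer gridlines: among the integer gridlines, it crosses the x-axis at x ∈ {-1, 1}.
(c) Assembling these constraints gives the stated polynomial.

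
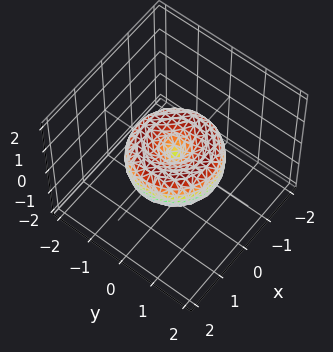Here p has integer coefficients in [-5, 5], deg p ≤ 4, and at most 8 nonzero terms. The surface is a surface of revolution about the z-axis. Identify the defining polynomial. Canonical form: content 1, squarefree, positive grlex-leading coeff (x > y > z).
First, the degree is 4 — the shape is more complex than any degree-3 surface.
Then, symmetries: rotational symmetry about the z-axis ⇒ p depends on x, y only through x² + y².
Then, checking where it meets the axes: it meets the x-axis at x = 0 (among the integer gridlines); one z-axis crossing is at z = 0; a circular section at z = 0 has radius between 1 and 2.
Finally, assembling these constraints gives the stated polynomial.

2*x^4 + 4*x^2*y^2 + 2*y^4 - 3*x^2 - 3*y^2 + 3*z^2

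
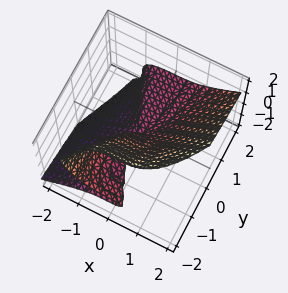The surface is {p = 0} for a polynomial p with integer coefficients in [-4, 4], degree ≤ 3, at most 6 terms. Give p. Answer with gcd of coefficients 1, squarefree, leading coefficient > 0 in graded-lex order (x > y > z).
(a) The degree is 3 — the shape is more complex than any degree-2 surface.
(b) Observable constraints: it meets the x-axis at x = 0 (among the integer gridlines); the visible y-axis segment lies entirely on the surface; it crosses the z-axis at the gridline z = 0.
(c) These observations pin down the coefficients.

2*x^3 - y^2*z - 3*y*z^2 - 2*z^3 - y*z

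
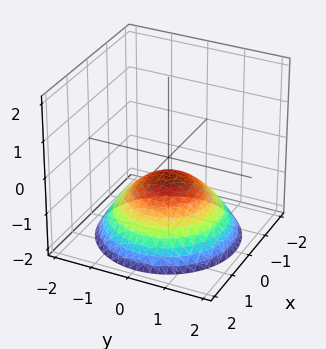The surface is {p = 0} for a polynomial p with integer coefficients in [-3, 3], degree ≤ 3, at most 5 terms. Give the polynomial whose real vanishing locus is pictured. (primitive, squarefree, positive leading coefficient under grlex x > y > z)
x^2 + y^2 + 2*z + 1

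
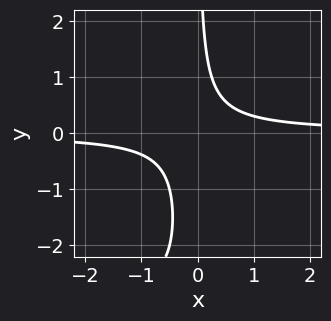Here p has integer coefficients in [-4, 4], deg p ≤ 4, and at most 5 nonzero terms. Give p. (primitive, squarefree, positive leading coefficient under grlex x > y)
First, deg p = 3. No degree-2 curve has this shape.
Next, observable constraints: no x-intercept at any integer in the box; no y-intercept at any integer in the box.
Finally, fitting integer coefficients to these (and the overall shape) gives p.

x*y^2 + 3*x*y - 1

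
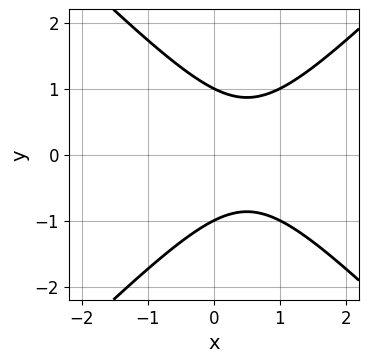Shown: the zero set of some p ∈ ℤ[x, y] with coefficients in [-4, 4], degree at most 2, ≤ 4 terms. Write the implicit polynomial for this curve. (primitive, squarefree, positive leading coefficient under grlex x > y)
x^2 - y^2 - x + 1

(a) Degree: no degree-1 curve has this shape, so deg p = 2.
(b) Symmetries: it's symmetric under y → −y, forcing even powers of y.
(c) Checking where it meets the axes: the curve avoids every integer x-axis point in the box; among the integer gridlines, it crosses the y-axis at y ∈ {-1, 1}.
(d) Assembling these constraints gives the stated polynomial.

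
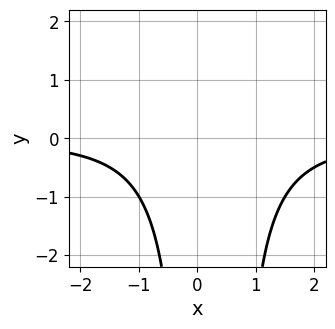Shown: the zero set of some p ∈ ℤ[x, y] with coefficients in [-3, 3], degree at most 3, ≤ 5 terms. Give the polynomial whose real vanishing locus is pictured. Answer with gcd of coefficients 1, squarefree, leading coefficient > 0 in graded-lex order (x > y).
2*x^2*y - x*y + 3

1. Degree: the shape is more complex than any degree-2 curve, so deg p = 3.
2. Checking where it meets the axes: the curve avoids every integer x-axis point in the box; the curve avoids every integer y-axis point in the box.
3. Together with the visible shape, these determine p as stated.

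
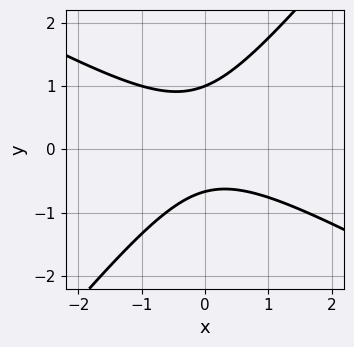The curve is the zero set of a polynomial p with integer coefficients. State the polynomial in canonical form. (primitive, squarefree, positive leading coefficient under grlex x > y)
deg p = 2.
Reading off the gridlines: the curve avoids every integer x-axis point in the box; it crosses the y-axis at the gridline y = 1.
Fitting integer coefficients to these (and the overall shape) gives p.

2*x^2 + 2*x*y - 3*y^2 + y + 2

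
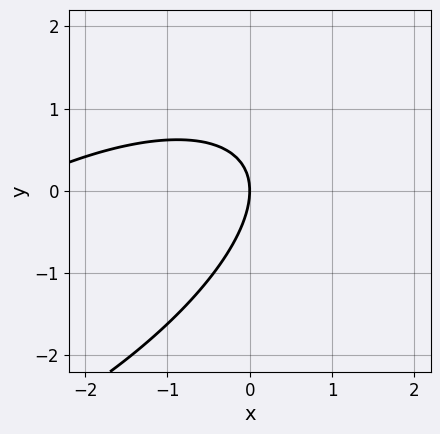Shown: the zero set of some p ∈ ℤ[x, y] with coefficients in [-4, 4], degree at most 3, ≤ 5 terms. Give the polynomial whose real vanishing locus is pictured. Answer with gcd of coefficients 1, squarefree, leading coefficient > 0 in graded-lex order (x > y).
x^2 - 2*x*y + 2*y^2 + 3*x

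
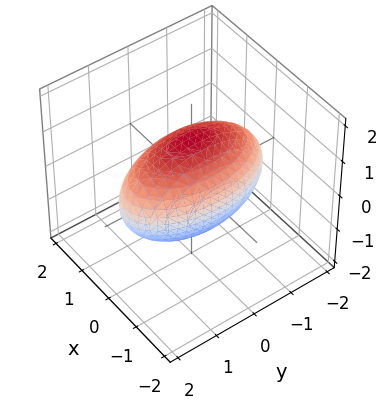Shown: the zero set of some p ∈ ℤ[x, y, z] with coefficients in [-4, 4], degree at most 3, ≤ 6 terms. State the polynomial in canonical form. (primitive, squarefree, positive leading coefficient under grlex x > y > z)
First, degree: a closed, bounded, convex surface; a quadric, so deg p = 2.
Then, symmetries: the y ↦ −y reflection is a symmetry, so y appears only in even powers; it's symmetric under z → −z, forcing even powers of z; the x ↦ −x reflection is a symmetry, so x appears only in even powers.
Then, from the axis intercepts and sections: among the integer gridlines, it crosses the x-axis at x ∈ {-1, 1}.
Finally, solving for integer coefficients yields p as stated.

3*x^2 + y^2 + 2*z^2 - 3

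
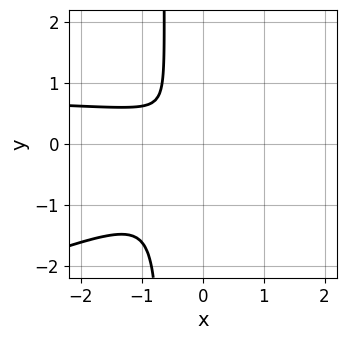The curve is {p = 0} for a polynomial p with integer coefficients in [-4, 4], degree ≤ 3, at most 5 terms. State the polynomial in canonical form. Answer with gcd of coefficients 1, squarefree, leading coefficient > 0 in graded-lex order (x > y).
x^2*y - 3*x*y^2 - x^2 - 2*y^2

First, deg p = 3.
Finally, putting this together gives p.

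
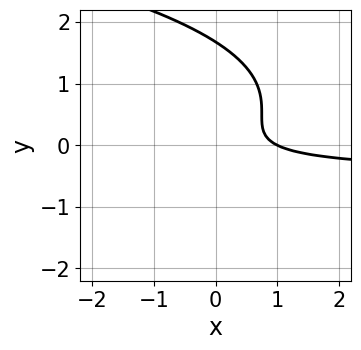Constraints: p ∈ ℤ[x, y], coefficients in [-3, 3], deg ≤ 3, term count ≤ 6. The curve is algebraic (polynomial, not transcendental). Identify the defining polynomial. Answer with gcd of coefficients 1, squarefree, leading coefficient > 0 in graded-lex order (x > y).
2*y^3 + 2*x*y - 3*y^2 + x - 1

(a) deg p = 3.
(b) Against the integer gridlines: it meets the x-axis at x = 1 (among the integer gridlines).
(c) The integer polynomial consistent with all of this is the stated p.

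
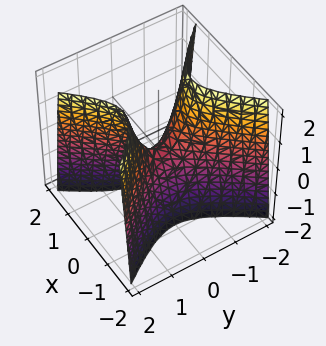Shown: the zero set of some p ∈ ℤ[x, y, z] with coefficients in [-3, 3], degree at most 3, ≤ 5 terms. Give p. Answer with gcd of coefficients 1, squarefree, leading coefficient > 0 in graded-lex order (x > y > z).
3*x^2 - 2*y^2 + z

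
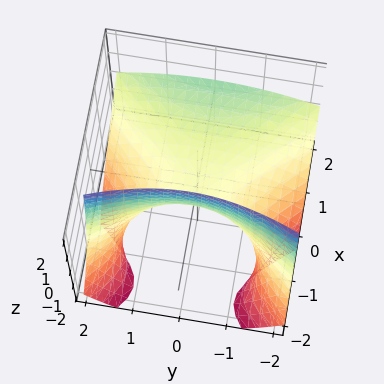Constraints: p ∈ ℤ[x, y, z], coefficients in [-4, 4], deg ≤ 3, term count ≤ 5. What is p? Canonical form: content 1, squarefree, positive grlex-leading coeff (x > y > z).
(a) Degree: the shape is more complex than any degree-1 surface, so deg p = 2.
(b) Observable constraints: it meets the z-axis at z = 0 (among the integer gridlines); one y-axis crossing is at y = 0.
(c) Solving for integer coefficients yields p as stated.

2*x^2 - 3*x*z - y^2 - 3*z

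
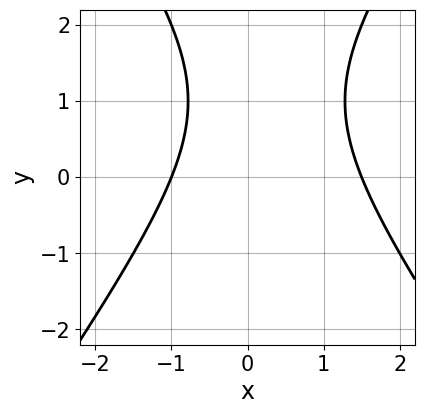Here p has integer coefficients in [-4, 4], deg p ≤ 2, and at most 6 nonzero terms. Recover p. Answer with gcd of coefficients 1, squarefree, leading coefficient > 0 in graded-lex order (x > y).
1. deg p = 2. A generic line meets the curve in up to 2 points.
2. Reading off the gridlines: the curve avoids every integer y-axis point in the box; one x-axis crossing is at x = -1.
3. Together with the visible shape, these determine p as stated.

2*x^2 - y^2 - x + 2*y - 3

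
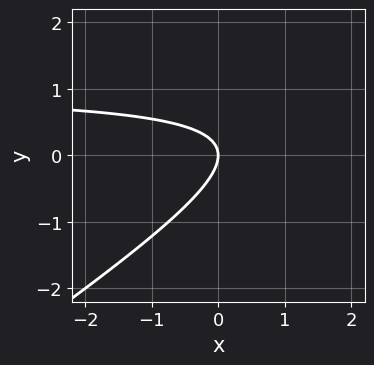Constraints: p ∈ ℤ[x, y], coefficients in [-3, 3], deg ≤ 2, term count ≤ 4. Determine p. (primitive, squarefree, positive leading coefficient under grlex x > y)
First, degree: no degree-1 curve has this shape, so deg p = 2.
Then, observable constraints: it meets the x-axis at x = 0 (among the integer gridlines); one y-axis crossing is at y = 0.
Finally, fitting integer coefficients to these (and the overall shape) gives p.

2*x*y - 3*y^2 - 2*x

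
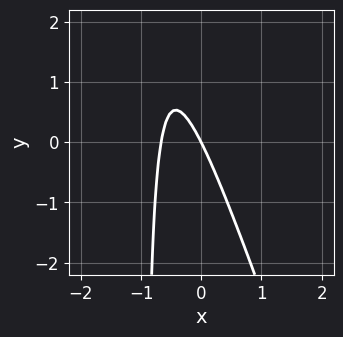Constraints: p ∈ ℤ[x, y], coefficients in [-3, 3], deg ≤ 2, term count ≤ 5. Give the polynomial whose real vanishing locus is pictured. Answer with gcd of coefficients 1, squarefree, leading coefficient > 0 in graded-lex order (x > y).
(a) Degree: the shape is more complex than any degree-1 curve, so deg p = 2.
(b) Reading off the gridlines: it crosses the y-axis at the gridline y = 0; it crosses the x-axis at the gridline x = 0.
(c) These observations pin down the coefficients.

3*x^2 + x*y + 2*x + y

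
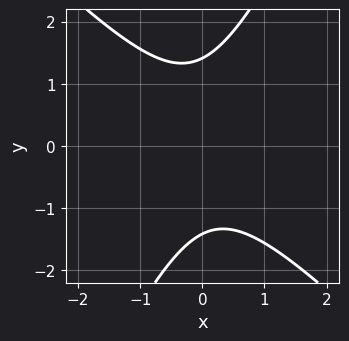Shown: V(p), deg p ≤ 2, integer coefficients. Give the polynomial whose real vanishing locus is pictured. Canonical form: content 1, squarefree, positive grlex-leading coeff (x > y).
2*x^2 + x*y - y^2 + 2

First, the degree is 2 — the shape is more complex than any degree-1 curve.
Next, from the visible intercepts: no x-intercept at any integer in the box.
Finally, the integer polynomial consistent with all of this is the stated p.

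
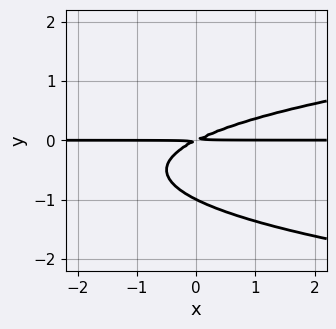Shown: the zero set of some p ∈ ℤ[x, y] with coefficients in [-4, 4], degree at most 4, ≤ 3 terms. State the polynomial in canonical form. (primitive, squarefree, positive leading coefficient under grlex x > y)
2*y^3 - x*y + 2*y^2

deg p = 3. No degree-2 curve has this shape.
From the visible intercepts: it meets the y-axis at y = -1 (among the integer gridlines); the visible x-axis segment lies entirely on the curve.
These observations pin down the coefficients.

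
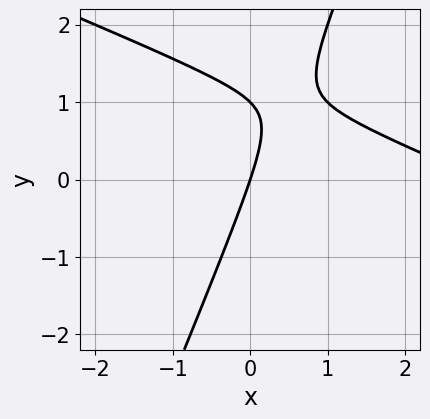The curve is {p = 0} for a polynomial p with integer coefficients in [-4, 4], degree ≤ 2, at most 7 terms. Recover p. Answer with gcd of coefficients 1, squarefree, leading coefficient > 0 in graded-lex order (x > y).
x^2 + 2*x*y - y^2 - 3*x + y

deg p = 2.
Observable constraints: the y-axis gridline crossings are at y ∈ {0, 1}; it crosses the x-axis at the gridline x = 0.
Putting this together gives p.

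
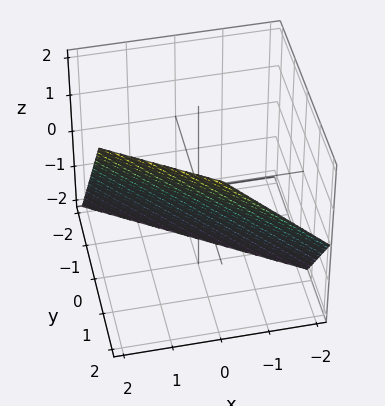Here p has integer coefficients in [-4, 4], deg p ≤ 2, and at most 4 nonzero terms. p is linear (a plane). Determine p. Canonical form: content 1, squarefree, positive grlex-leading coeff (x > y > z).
2*x + 3*y - 2*z - 2

(a) The degree is 1 — every cross-section is a straight line — this is a plane.
(b) Against the integer gridlines: it meets the z-axis at z = -1 (among the integer gridlines); it crosses the x-axis at the gridline x = 1.
(c) Together with the visible shape, these determine p as stated.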